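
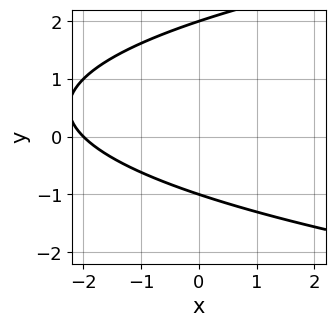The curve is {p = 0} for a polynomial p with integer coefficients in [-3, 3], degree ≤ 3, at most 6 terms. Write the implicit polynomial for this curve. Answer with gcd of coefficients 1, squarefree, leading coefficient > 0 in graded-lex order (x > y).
y^2 - x - y - 2

First, degree: a generic line meets the curve in up to 2 points, so deg p = 2.
Next, from the visible intercepts: among the integer gridlines, it crosses the y-axis at y ∈ {-1, 2}; it crosses the x-axis at the gridline x = -2.
Finally, matching integer coefficients to the picture gives p.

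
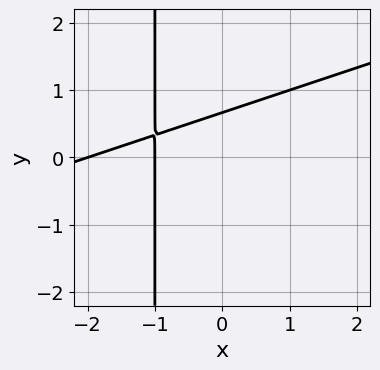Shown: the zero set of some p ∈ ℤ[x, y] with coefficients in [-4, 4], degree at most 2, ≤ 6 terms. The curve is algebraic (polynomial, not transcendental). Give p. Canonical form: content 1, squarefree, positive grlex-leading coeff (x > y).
1. deg p = 2. The shape is more complex than any degree-1 curve.
2. Against the integer gridlines: among the integer gridlines, it crosses the x-axis at x ∈ {-2, -1}.
3. The integer polynomial consistent with all of this is the stated p.

x^2 - 3*x*y + 3*x - 3*y + 2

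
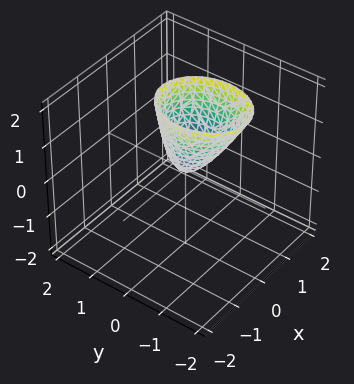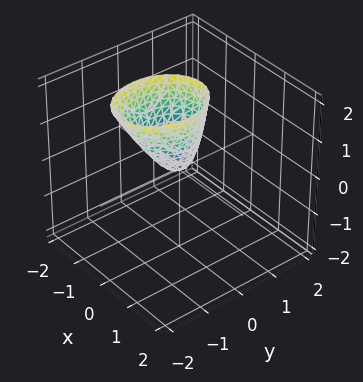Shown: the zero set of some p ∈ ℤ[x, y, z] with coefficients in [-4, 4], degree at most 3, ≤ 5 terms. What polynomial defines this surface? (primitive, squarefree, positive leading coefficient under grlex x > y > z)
(a) Degree: the shape is more complex than any degree-1 surface, so deg p = 2.
(b) Observable constraints: it meets the x-axis at x = 0 (among the integer gridlines); it meets the z-axis at z = 0 (among the integer gridlines); one y-axis crossing is at y = 0.
(c) Assembling these constraints gives the stated polynomial.

3*x^2 + 2*y^2 + y*z - z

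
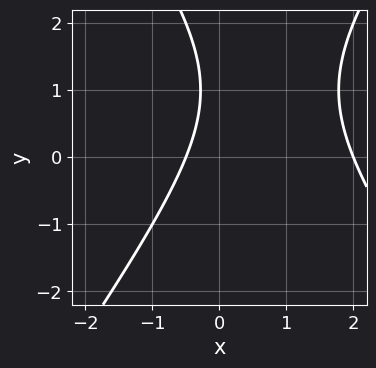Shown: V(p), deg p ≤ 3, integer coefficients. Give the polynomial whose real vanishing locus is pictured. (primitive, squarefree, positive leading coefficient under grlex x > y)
2*x^2 - y^2 - 3*x + 2*y - 2

1. Degree: a generic line meets the curve in up to 2 points, so deg p = 2.
2. Against the integer gridlines: it misses every integer gridline on the y-axis; it meets the x-axis at x = 2 (among the integer gridlines).
3. Matching integer coefficients to the picture gives p.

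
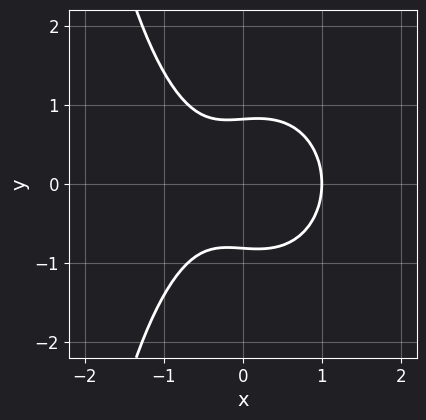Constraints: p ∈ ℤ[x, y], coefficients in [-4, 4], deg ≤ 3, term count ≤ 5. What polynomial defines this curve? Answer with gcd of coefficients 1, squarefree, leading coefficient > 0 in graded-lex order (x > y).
1. The degree is 3 — the shape is more complex than any degree-2 curve.
2. Symmetries: mirror symmetry y ↦ −y ⇒ only even powers of y.
3. From the visible intercepts: it crosses the x-axis at the gridline x = 1.
4. Assembling these constraints gives the stated polynomial.

3*x^3 + x*y^2 + 3*y^2 - x - 2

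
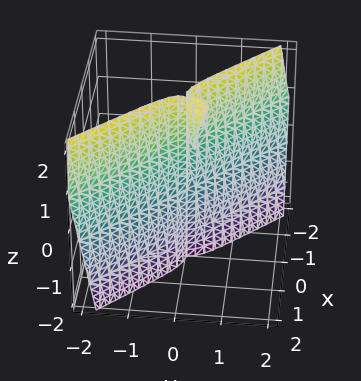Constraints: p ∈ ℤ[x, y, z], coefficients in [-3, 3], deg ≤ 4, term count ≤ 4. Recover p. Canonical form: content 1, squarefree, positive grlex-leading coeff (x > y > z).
1. The picture has 2 separate pieces.
2. Degree: no degree-2 surface has this shape, so deg p = 3.
3. Against the integer gridlines: every point of the z-axis in the box is on the surface; one x-axis crossing is at x = 0; one y-axis crossing is at y = 0.
4. Matching integer coefficients to the picture gives p.

2*x^3 - x*y*z + 2*y^3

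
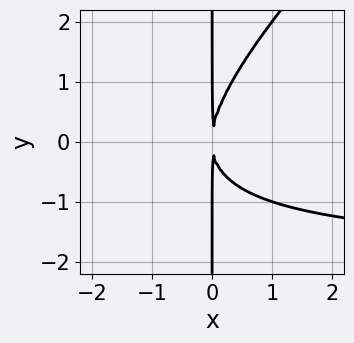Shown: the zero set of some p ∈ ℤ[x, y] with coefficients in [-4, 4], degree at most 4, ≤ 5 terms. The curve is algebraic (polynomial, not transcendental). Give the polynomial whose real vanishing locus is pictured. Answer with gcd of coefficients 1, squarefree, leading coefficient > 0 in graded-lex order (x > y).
x^2*y - x*y^2 + 2*x^2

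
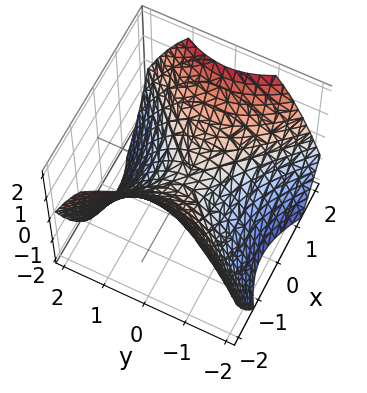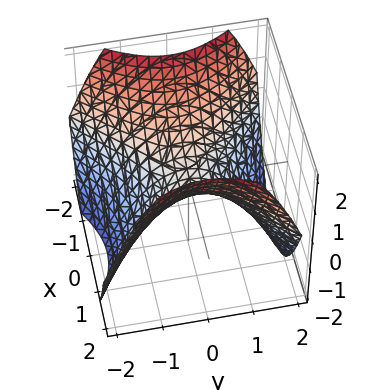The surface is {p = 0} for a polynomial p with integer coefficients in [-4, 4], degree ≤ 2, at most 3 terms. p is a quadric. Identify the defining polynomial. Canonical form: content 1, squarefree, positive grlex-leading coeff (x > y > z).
2*x^2 - 2*y^2 - 3*z

Degree: a hyperbolic paraboloid; a quadric, so deg p = 2.
Symmetries: it's symmetric under x → −x, forcing even powers of x; it's symmetric under y → −y, forcing even powers of y.
Against the integer gridlines: it crosses the x-axis at the gridline x = 0; one y-axis crossing is at y = 0; it meets the z-axis at z = 0 (among the integer gridlines).
Solving for integer coefficients yields p as stated.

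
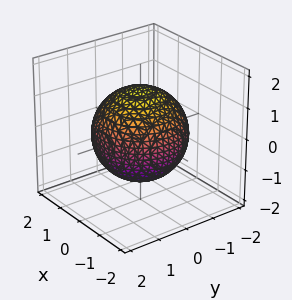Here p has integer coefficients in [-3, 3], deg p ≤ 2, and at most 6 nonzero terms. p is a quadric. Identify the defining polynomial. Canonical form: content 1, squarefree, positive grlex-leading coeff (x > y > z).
First, the degree is 2 — bounded and convex; a quadric.
Next, symmetry: the surface is invariant under rotation about z: p = q(x² + y², z); it's symmetric under z → −z, forcing even powers of z.
Next, from the visible intercepts: a circular section at z = 1 has radius exactly 1.
Finally, putting this together gives p.

x^2 + y^2 + z^2 - 2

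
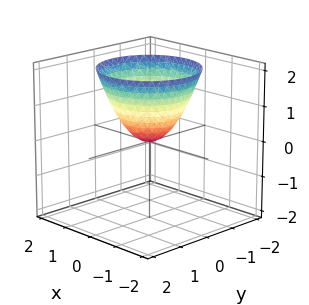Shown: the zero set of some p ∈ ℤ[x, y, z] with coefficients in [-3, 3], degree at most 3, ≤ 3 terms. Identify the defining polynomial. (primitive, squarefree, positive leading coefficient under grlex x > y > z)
(a) deg p = 2. A paraboloid; a quadric.
(b) By symmetry, the z-axis is an axis of rotation, so x and y enter only as x² + y².
(c) From the axis intercepts and sections: a circular section at z = 1 has radius exactly 1; one x-axis crossing is at x = 0; it meets the y-axis at y = 0 (among the integer gridlines); it crosses the z-axis at the gridline z = 0.
(d) Assembling these constraints gives the stated polynomial.

x^2 + y^2 - z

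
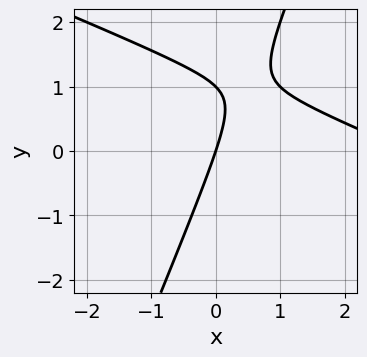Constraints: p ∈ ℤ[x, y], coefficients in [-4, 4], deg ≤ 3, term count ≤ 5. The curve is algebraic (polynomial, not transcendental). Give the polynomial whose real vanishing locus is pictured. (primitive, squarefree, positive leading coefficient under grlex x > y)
deg p = 2. A generic line meets the curve in up to 2 points.
Against the integer gridlines: the y-axis gridline crossings are at y ∈ {0, 1}; it crosses the x-axis at the gridline x = 0.
Solving for integer coefficients yields p as stated.

x^2 + 2*x*y - y^2 - 3*x + y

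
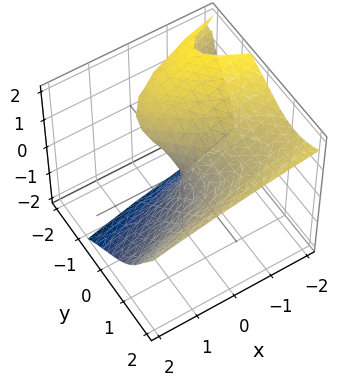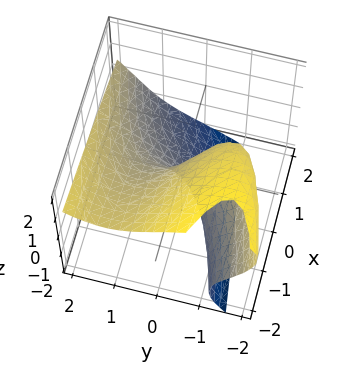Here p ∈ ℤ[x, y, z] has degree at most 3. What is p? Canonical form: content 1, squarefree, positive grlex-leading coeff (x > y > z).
y^3 - z^3 - 3*y*z - 2*x

The degree is 3 — no degree-2 surface has this shape.
Reading off the gridlines: it meets the x-axis at x = 0 (among the integer gridlines); it crosses the z-axis at the gridline z = 0.
Assembling these constraints gives the stated polynomial.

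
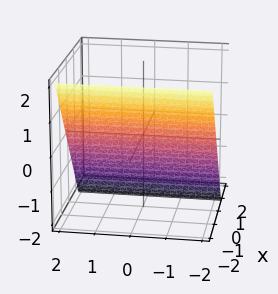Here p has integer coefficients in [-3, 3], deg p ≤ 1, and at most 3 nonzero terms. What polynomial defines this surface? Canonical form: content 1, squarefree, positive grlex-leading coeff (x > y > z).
3*x + 2*z + 2

First, degree: every cross-section is a straight line — this is a plane, so deg p = 1.
Then, reading off the gridlines: one z-axis crossing is at z = -1; no y-intercept at any integer in the box.
Finally, putting this together gives p.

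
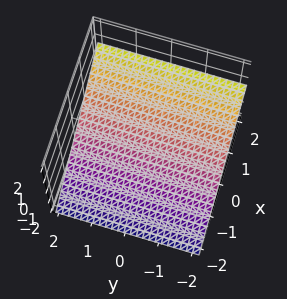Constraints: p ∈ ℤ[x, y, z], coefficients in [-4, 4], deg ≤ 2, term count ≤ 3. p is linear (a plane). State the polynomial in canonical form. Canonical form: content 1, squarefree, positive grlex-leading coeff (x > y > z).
2*x - 3*z - 2

deg p = 1.
Against the integer gridlines: one x-axis crossing is at x = 1; it misses every integer gridline on the y-axis.
Putting this together gives p.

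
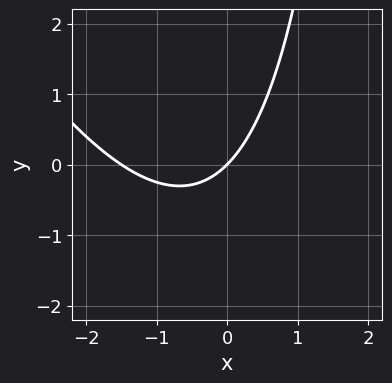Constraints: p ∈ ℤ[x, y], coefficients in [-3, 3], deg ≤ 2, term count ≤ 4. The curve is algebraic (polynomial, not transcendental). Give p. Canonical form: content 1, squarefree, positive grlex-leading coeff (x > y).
(a) Degree: no degree-1 curve has this shape, so deg p = 2.
(b) Observable constraints: it crosses the x-axis at the gridline x = 0; it meets the y-axis at y = 0 (among the integer gridlines).
(c) Matching integer coefficients to the picture gives p.

2*x^2 + x*y + 3*x - 3*y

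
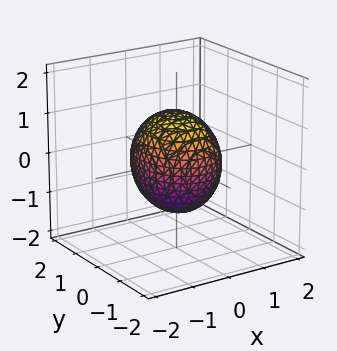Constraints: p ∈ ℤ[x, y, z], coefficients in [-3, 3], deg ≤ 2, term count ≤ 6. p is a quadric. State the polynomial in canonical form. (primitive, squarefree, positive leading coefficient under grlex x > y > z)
First, deg p = 2.
Then, symmetries: the x ↦ −x reflection is a symmetry, so x appears only in even powers; the y ↦ −y reflection is a symmetry, so y appears only in even powers; it's symmetric under z → −z, forcing even powers of z.
Next, reading off the gridlines: among the integer gridlines, it crosses the x-axis at x ∈ {-1, 1}.
Finally, putting this together gives p.

3*x^2 + 2*y^2 + 2*z^2 - 3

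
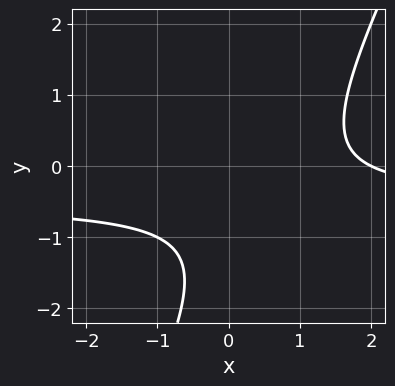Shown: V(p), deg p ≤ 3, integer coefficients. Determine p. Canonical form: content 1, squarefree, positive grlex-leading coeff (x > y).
(a) deg p = 2. The shape is more complex than any degree-1 curve.
(b) From the visible intercepts: it misses every integer gridline on the y-axis; one x-axis crossing is at x = 2.
(c) These observations pin down the coefficients.

2*x*y - y^2 + x - 2*y - 2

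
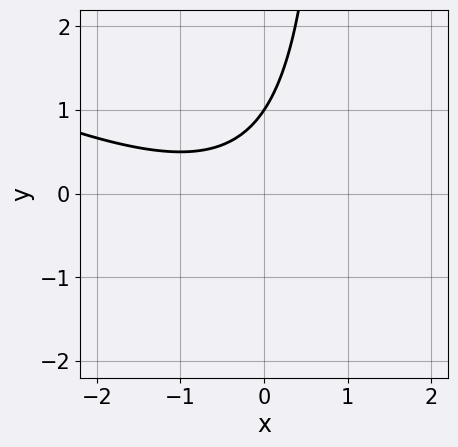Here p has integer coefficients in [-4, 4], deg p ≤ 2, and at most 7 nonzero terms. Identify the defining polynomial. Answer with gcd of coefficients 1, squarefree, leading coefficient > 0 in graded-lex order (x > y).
x^2 + 2*x*y + x - 2*y + 2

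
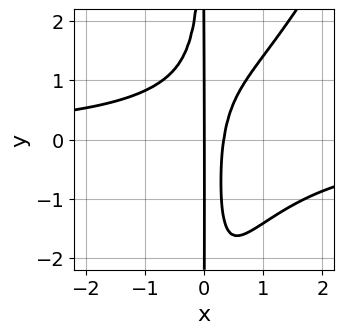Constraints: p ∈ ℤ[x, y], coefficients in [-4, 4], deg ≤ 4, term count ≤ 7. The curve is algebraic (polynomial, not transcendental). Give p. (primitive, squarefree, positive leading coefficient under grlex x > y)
2*x^3*y - x^2*y^2 - 2*x^2*y + 3*x^2 - x

First, degree: the shape is more complex than any degree-3 curve, so deg p = 4.
Then, against the integer gridlines: the visible y-axis segment lies entirely on the curve; it crosses the x-axis at the gridline x = 0.
Finally, solving for integer coefficients yields p as stated.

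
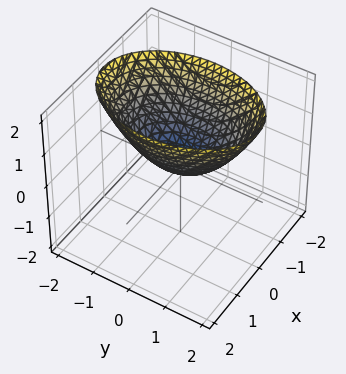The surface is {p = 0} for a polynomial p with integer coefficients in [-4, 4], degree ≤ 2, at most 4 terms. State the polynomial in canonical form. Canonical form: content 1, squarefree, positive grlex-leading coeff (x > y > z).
deg p = 2. A paraboloid; a quadric.
Symmetries: the x ↦ −x reflection is a symmetry, so x appears only in even powers; mirror symmetry y ↦ −y ⇒ only even powers of y.
Observable constraints: one x-axis crossing is at x = 0; it crosses the y-axis at the gridline y = 0; one z-axis crossing is at z = 0.
These observations pin down the coefficients.

2*x^2 + y^2 - 2*z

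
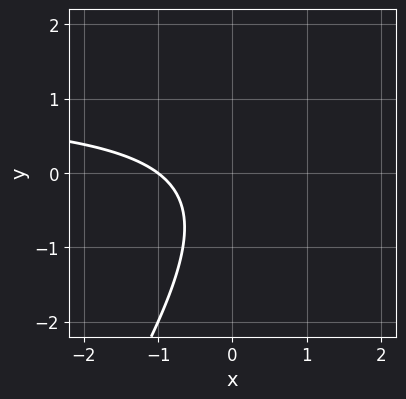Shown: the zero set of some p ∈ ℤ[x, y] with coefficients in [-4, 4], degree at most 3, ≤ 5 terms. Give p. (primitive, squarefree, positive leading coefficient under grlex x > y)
3*x*y - 2*y^2 - 3*x - y - 3

(a) Degree: no degree-1 curve has this shape, so deg p = 2.
(b) Against the integer gridlines: it crosses the x-axis at the gridline x = -1; it misses every integer gridline on the y-axis.
(c) Matching integer coefficients to the picture gives p.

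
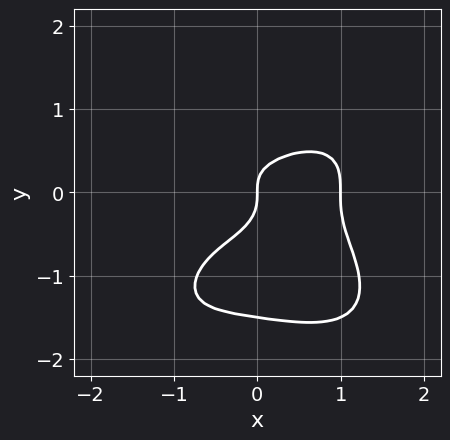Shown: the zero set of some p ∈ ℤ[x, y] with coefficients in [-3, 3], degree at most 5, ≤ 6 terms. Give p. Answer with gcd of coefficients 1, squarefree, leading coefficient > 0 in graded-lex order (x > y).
(a) The degree is 4 — no degree-3 curve has this shape.
(b) Checking where it meets the axes: among the integer gridlines, it crosses the x-axis at x ∈ {0, 1}; it meets the y-axis at y = 0 (among the integer gridlines).
(c) Solving for integer coefficients yields p as stated.

x^4 + 2*y^4 + 3*y^3 - x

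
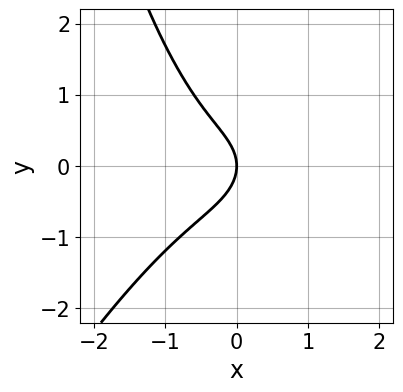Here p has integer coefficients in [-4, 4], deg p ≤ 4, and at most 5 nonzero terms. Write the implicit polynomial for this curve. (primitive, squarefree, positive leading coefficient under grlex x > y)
2*x^3 - x^2*y + 2*y^2 + 2*x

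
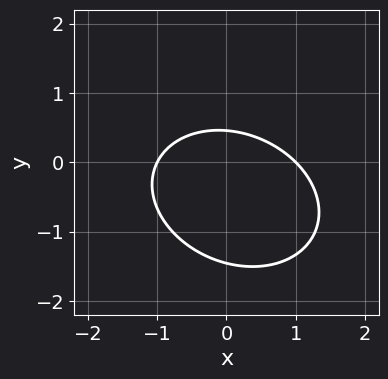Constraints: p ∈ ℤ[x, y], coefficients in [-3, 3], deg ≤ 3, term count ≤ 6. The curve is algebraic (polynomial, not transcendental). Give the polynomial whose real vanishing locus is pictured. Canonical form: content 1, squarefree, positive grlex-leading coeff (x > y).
2*x^2 + x*y + 3*y^2 + 3*y - 2

1. The degree is 2 — a generic line meets the curve in up to 2 points.
2. Observable constraints: among the integer gridlines, it crosses the x-axis at x ∈ {-1, 1}.
3. The integer polynomial consistent with all of this is the stated p.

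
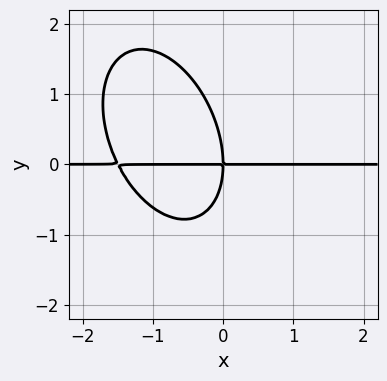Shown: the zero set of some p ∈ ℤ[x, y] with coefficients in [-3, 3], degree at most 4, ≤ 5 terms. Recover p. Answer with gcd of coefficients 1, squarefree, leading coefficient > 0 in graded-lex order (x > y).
2*x^2*y + x*y^2 + y^3 + 3*x*y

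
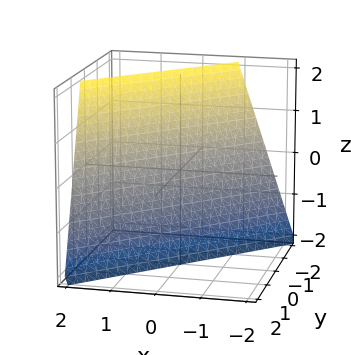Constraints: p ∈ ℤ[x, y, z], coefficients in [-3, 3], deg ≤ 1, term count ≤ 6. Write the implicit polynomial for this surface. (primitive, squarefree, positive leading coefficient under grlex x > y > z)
3*x - 3*y - z - 2

1. The degree is 1 — every cross-section is a straight line — this is a plane.
2. From the axis intercepts and sections: it meets the z-axis at z = -2 (among the integer gridlines).
3. The integer polynomial consistent with all of this is the stated p.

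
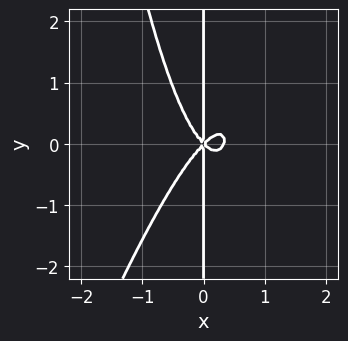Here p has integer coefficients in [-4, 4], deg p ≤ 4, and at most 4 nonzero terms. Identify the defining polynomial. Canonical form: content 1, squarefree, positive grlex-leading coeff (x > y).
3*x^4 - x^3*y - x^3 + x*y^2

(a) Degree: no degree-3 curve has this shape, so deg p = 4.
(b) Checking where it meets the axes: the visible y-axis segment lies entirely on the curve; it crosses the x-axis at the gridline x = 0.
(c) The integer polynomial consistent with all of this is the stated p.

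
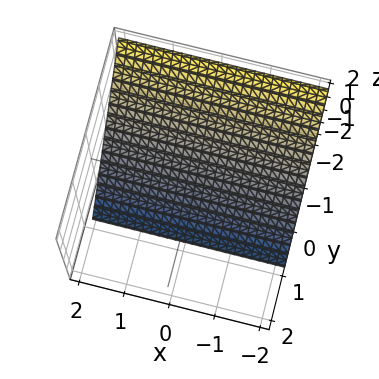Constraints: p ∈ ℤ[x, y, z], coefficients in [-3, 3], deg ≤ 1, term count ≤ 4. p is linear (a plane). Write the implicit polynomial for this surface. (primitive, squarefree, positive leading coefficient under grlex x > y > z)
1. deg p = 1. Every cross-section is a straight line — this is a plane.
2. From the visible intercepts: one z-axis crossing is at z = -1; it misses every integer gridline on the x-axis.
3. Assembling these constraints gives the stated polynomial.

3*y + 2*z + 2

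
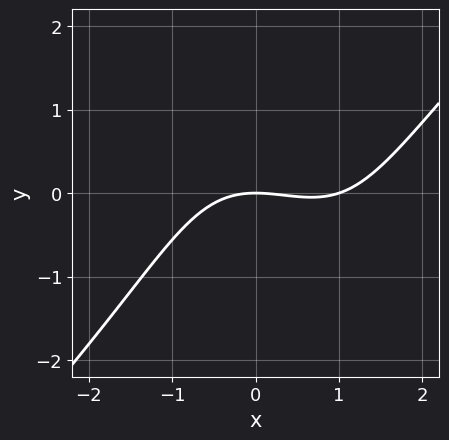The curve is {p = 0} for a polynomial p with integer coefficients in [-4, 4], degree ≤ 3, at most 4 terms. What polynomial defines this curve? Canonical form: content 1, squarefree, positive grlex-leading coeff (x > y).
First, degree: no degree-2 curve has this shape, so deg p = 3.
Next, checking where it meets the axes: the x-axis gridline crossings are at x ∈ {0, 1}; one y-axis crossing is at y = 0.
Finally, the integer polynomial consistent with all of this is the stated p.

x^3 - x*y^2 - x^2 - 3*y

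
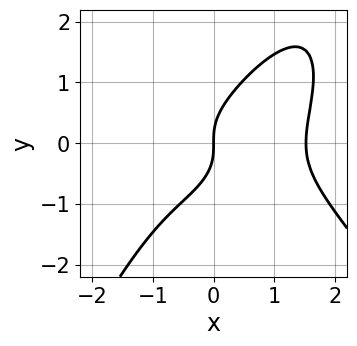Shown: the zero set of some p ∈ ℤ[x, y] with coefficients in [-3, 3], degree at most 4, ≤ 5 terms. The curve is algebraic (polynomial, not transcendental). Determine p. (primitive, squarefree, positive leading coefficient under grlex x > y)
x^4 - 2*x*y^2 + 2*y^3 - x^2 - 2*x

1. deg p = 4. A generic line meets the curve in up to 4 points.
2. From the axis intercepts and sections: one x-axis crossing is at x = 0; one y-axis crossing is at y = 0.
3. The integer polynomial consistent with all of this is the stated p.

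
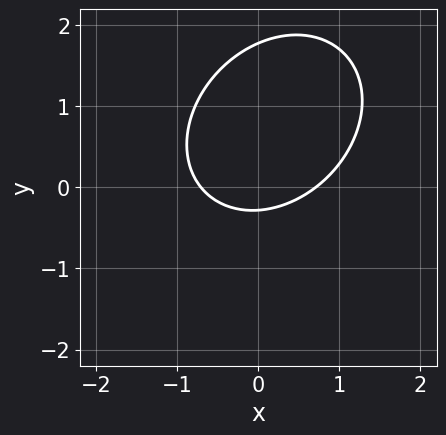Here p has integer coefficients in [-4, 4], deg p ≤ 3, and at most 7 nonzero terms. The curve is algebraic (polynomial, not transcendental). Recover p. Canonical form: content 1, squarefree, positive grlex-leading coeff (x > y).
2*x^2 - x*y + 2*y^2 - 3*y - 1

Degree: a generic line meets the curve in up to 2 points, so deg p = 2.
Putting this together gives p.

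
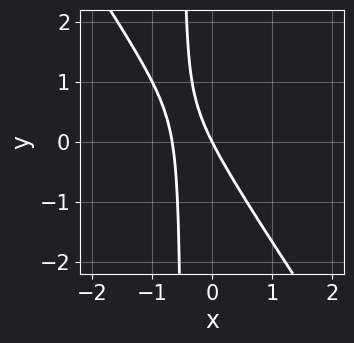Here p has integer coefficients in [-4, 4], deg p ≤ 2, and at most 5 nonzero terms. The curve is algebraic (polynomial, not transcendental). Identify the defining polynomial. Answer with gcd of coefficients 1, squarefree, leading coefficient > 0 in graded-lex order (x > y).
3*x^2 + 2*x*y + 2*x + y

(a) The degree is 2 — no degree-1 curve has this shape.
(b) From the visible intercepts: it meets the x-axis at x = 0 (among the integer gridlines); it meets the y-axis at y = 0 (among the integer gridlines).
(c) Putting this together gives p.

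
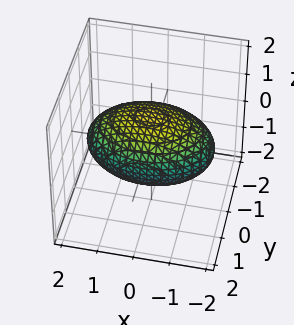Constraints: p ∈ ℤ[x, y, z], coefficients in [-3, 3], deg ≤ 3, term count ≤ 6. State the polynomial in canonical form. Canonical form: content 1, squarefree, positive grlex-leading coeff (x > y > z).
Degree: a closed, bounded, convex surface; a quadric, so deg p = 2.
Symmetries: mirror symmetry y ↦ −y ⇒ only even powers of y; mirror symmetry z ↦ −z ⇒ only even powers of z; mirror symmetry x ↦ −x ⇒ only even powers of x.
Observable constraints: among the integer gridlines, it crosses the z-axis at z ∈ {-1, 1}.
Fitting integer coefficients to these (and the overall shape) gives p.

x^2 + 2*y^2 + 3*z^2 - 3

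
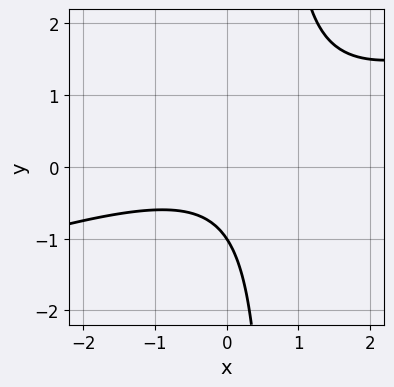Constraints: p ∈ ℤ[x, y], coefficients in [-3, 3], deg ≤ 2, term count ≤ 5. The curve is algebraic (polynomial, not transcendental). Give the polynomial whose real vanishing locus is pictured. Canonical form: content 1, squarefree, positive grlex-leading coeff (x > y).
x^2 - 3*x*y + 2*y + 2

(a) The degree is 2 — a generic line meets the curve in up to 2 points.
(b) Reading off the gridlines: the curve avoids every integer x-axis point in the box; one y-axis crossing is at y = -1.
(c) Fitting integer coefficients to these (and the overall shape) gives p.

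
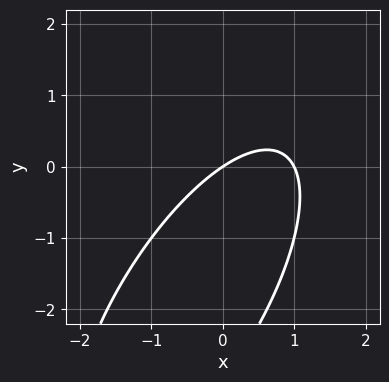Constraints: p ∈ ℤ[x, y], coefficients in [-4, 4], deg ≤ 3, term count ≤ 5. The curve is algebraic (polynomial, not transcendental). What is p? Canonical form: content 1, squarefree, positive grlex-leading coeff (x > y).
2*x^2 - 2*x*y + y^2 - 2*x + 3*y

First, degree: a generic line meets the curve in up to 2 points, so deg p = 2.
Next, against the integer gridlines: among the integer gridlines, it crosses the x-axis at x ∈ {0, 1}; it meets the y-axis at y = 0 (among the integer gridlines).
Finally, matching integer coefficients to the picture gives p.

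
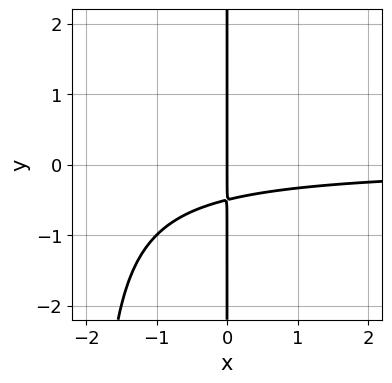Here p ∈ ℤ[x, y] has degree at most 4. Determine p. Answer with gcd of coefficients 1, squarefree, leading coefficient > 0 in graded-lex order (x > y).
x^2*y + 2*x*y + x

(a) deg p = 3. No degree-2 curve has this shape.
(b) Reading off the gridlines: the visible y-axis segment lies entirely on the curve; it meets the x-axis at x = 0 (among the integer gridlines).
(c) Together with the visible shape, these determine p as stated.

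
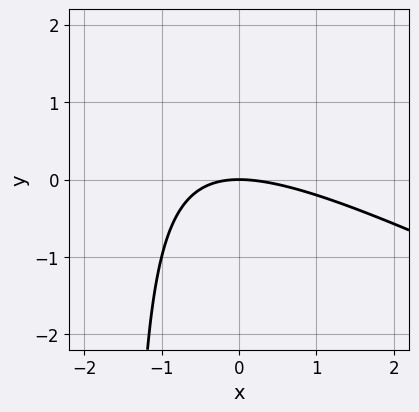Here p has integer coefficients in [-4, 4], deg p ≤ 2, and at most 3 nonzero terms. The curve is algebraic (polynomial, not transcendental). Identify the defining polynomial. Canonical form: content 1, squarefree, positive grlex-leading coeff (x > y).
x^2 + 2*x*y + 3*y

First, the degree is 2 — a generic line meets the curve in up to 2 points.
Next, from the visible intercepts: it meets the y-axis at y = 0 (among the integer gridlines); it crosses the x-axis at the gridline x = 0.
Finally, putting this together gives p.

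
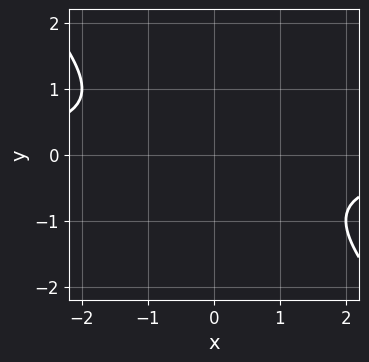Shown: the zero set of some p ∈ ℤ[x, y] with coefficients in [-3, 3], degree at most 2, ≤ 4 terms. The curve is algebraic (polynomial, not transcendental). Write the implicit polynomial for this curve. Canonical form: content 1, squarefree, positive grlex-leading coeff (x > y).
x*y + y^2 + 1

The degree is 2 — no degree-1 curve has this shape.
Reading off the gridlines: the curve avoids every integer y-axis point in the box; the curve avoids every integer x-axis point in the box.
Solving for integer coefficients yields p as stated.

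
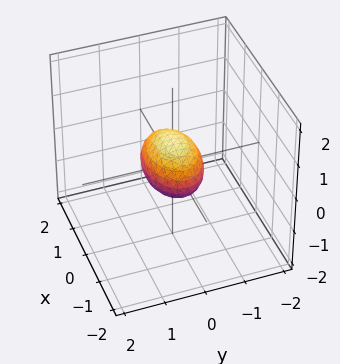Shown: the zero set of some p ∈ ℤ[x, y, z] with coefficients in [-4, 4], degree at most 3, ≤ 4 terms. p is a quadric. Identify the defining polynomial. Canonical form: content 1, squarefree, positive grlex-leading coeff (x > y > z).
x^2 + 2*y^2 + 2*z^2 - 1

1. deg p = 2.
2. Symmetries: mirror symmetry x ↦ −x ⇒ only even powers of x; it's symmetric under z → −z, forcing even powers of z; the y ↦ −y reflection is a symmetry, so y appears only in even powers.
3. Observable constraints: the x-axis gridline crossings are at x ∈ {-1, 1}.
4. Putting this together gives p.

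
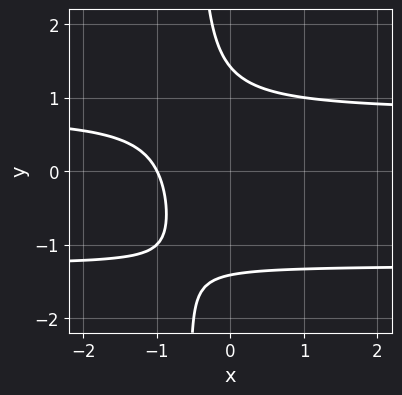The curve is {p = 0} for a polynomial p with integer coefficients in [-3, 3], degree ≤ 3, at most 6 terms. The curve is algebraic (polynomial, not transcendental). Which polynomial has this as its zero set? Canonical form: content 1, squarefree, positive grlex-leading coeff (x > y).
2*x*y^2 + x*y + y^2 - 2*x - 2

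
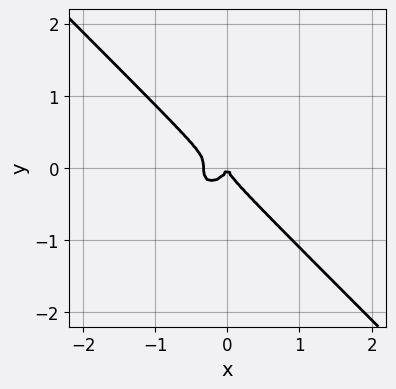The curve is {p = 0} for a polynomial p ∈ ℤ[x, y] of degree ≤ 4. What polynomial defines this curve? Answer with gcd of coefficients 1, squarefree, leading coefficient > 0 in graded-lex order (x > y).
(a) The degree is 3 — a generic line meets the curve in up to 3 points.
(b) From the visible intercepts: it crosses the x-axis at the gridline x = 0; it crosses the y-axis at the gridline y = 0.
(c) Matching integer coefficients to the picture gives p.

3*x^3 + 3*y^3 + x^2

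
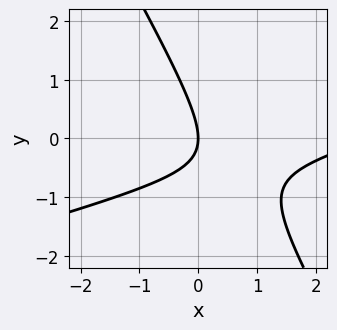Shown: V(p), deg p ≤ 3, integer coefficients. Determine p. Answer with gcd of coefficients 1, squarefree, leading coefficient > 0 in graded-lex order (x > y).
x^2 - 3*x*y - 2*y^2 - 3*x

First, deg p = 2. No degree-1 curve has this shape.
Next, reading off the gridlines: it crosses the x-axis at the gridline x = 0; one y-axis crossing is at y = 0.
Finally, fitting integer coefficients to these (and the overall shape) gives p.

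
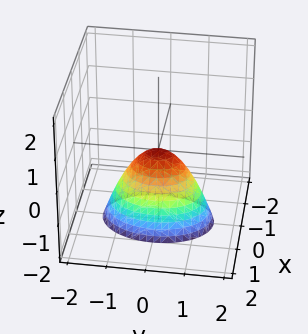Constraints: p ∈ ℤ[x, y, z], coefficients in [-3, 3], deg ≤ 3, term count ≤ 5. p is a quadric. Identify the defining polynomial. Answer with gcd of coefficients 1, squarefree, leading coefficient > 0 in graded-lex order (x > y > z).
2*x^2 + y^2 + z

First, deg p = 2. A paraboloid; a quadric.
Next, symmetries: the y ↦ −y reflection is a symmetry, so y appears only in even powers; mirror symmetry x ↦ −x ⇒ only even powers of x.
Then, checking where it meets the axes: it crosses the x-axis at the gridline x = 0; one z-axis crossing is at z = 0; it meets the y-axis at y = 0 (among the integer gridlines).
Finally, solving for integer coefficients yields p as stated.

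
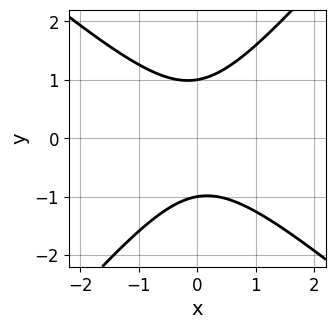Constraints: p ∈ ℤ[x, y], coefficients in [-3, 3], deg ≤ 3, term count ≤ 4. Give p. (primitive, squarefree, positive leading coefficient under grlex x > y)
3*x^2 + x*y - 3*y^2 + 3

First, deg p = 2. A generic line meets the curve in up to 2 points.
Then, against the integer gridlines: the y-axis gridline crossings are at y ∈ {-1, 1}; no x-intercept at any integer in the box.
Finally, together with the visible shape, these determine p as stated.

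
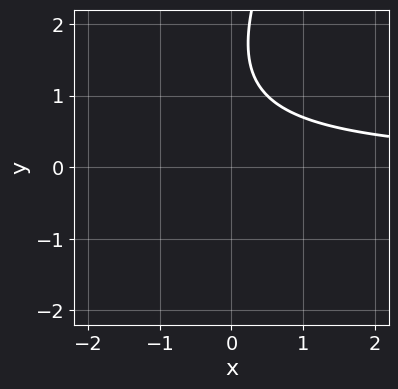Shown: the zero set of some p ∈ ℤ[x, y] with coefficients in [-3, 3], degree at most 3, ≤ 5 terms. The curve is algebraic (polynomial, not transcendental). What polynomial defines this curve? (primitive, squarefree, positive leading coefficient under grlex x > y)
2*x*y - y^2 + 3*y - 3

The degree is 2 — the shape is more complex than any degree-1 curve.
Checking where it meets the axes: it misses every integer gridline on the x-axis; the curve avoids every integer y-axis point in the box.
Fitting integer coefficients to these (and the overall shape) gives p.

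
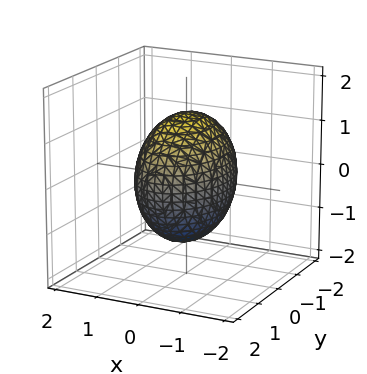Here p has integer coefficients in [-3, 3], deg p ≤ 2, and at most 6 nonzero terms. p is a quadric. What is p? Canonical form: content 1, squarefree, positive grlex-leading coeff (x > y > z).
2*x^2 + y^2 + z^2 - 2

Degree: a closed, bounded, convex surface; a quadric, so deg p = 2.
Symmetries: it's symmetric under y → −y, forcing even powers of y; mirror symmetry z ↦ −z ⇒ only even powers of z; mirror symmetry x ↦ −x ⇒ only even powers of x.
Against the integer gridlines: the x-axis gridline crossings are at x ∈ {-1, 1}.
These observations pin down the coefficients.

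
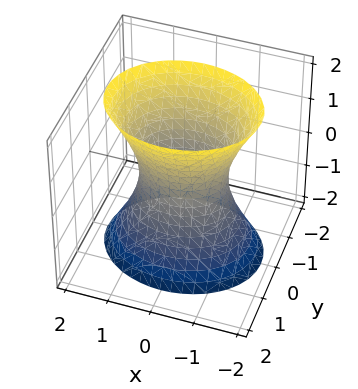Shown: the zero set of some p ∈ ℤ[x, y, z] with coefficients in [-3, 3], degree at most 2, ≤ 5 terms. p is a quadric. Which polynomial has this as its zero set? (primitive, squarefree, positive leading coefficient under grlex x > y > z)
2*x^2 + 3*y^2 - z^2 - 2

The degree is 2 — one connected sheet with a waist; a quadric.
Symmetries: the z ↦ −z reflection is a symmetry, so z appears only in even powers; the y ↦ −y reflection is a symmetry, so y appears only in even powers; the x ↦ −x reflection is a symmetry, so x appears only in even powers.
From the axis intercepts and sections: among the integer gridlines, it crosses the x-axis at x ∈ {-1, 1}; the surface avoids every integer z-axis point in the box.
Assembling these constraints gives the stated polynomial.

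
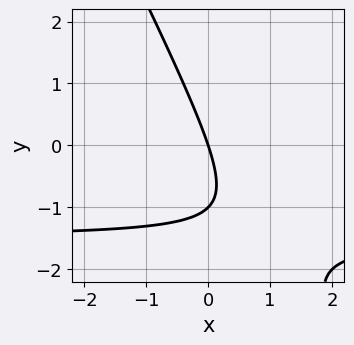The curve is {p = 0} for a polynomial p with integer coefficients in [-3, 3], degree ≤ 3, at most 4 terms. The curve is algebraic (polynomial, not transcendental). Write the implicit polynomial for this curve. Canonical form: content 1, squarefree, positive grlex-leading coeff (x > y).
The degree is 2 — no degree-1 curve has this shape.
Against the integer gridlines: one x-axis crossing is at x = 0; the y-axis gridline crossings are at y ∈ {-1, 0}.
Assembling these constraints gives the stated polynomial.

2*x*y + y^2 + 3*x + y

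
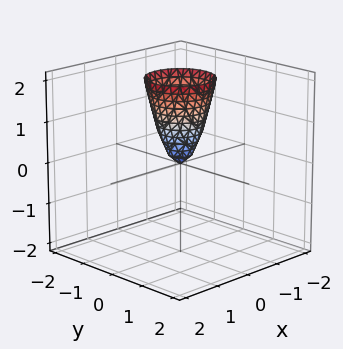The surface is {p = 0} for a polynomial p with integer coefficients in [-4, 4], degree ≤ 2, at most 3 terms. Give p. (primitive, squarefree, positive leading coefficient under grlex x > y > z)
1. Degree: a single bowl opening along one axis; a quadric, so deg p = 2.
2. Symmetry: every cross-section ⟂ z is a circle, so x, y appear only via x² + y².
3. Observable constraints: a circular section at z = 1 has radius between 0 and 1; it meets the x-axis at x = 0 (among the integer gridlines).
4. Matching integer coefficients to the picture gives p.

3*x^2 + 3*y^2 - z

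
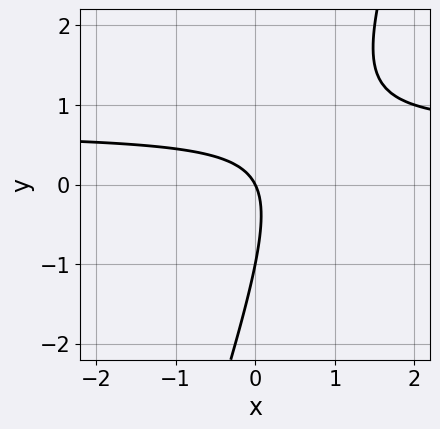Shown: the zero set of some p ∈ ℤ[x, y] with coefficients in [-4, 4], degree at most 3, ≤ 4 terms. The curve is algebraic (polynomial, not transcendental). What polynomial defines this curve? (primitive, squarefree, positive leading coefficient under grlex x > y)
First, the degree is 2 — no degree-1 curve has this shape.
Next, from the visible intercepts: it crosses the x-axis at the gridline x = 0; among the integer gridlines, it crosses the y-axis at y ∈ {-1, 0}.
Finally, solving for integer coefficients yields p as stated.

3*x*y - y^2 - 2*x - y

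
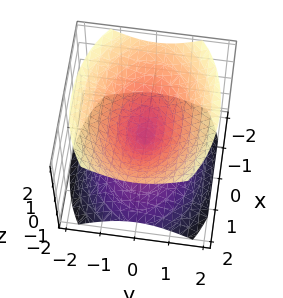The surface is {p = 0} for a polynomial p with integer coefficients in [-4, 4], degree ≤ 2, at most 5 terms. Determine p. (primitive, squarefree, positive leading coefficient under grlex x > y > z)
(a) The picture has 2 separate pieces.
(b) deg p = 2.
(c) Symmetries: the y ↦ −y reflection is a symmetry, so y appears only in even powers; it's symmetric under x → −x, forcing even powers of x; mirror symmetry z ↦ −z ⇒ only even powers of z.
(d) Reading off the gridlines: one x-axis crossing is at x = 0; one y-axis crossing is at y = 0; it crosses the z-axis at the gridline z = 0.
(e) Putting this together gives p.

x^2 + 2*y^2 - 2*z^2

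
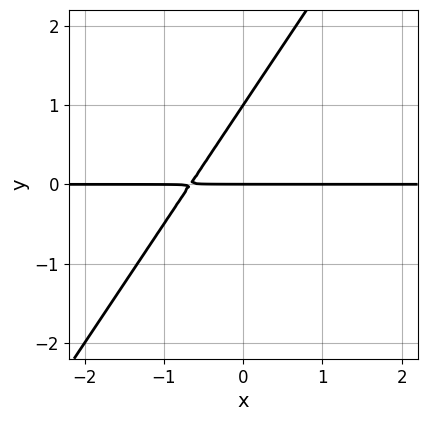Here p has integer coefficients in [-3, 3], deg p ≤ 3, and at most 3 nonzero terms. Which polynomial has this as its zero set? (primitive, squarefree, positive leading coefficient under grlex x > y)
3*x*y - 2*y^2 + 2*y

1. deg p = 2. No degree-1 curve has this shape.
2. Checking where it meets the axes: the visible x-axis segment lies entirely on the curve; among the integer gridlines, it crosses the y-axis at y ∈ {0, 1}.
3. Assembling these constraints gives the stated polynomial.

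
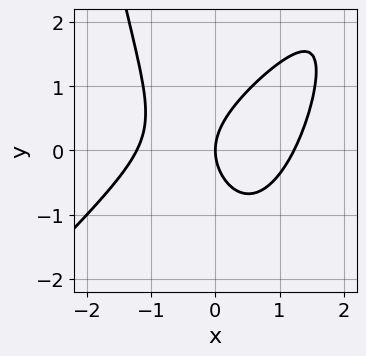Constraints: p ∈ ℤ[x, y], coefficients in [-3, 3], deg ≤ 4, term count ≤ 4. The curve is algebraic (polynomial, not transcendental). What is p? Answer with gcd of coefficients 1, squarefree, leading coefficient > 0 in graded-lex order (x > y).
2*x^3 - 2*x^2*y + 2*y^2 - 3*x

Degree: no degree-2 curve has this shape, so deg p = 3.
Observable constraints: it crosses the y-axis at the gridline y = 0; it crosses the x-axis at the gridline x = 0.
Together with the visible shape, these determine p as stated.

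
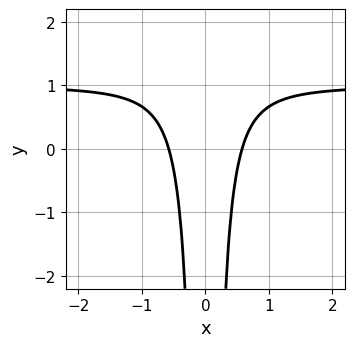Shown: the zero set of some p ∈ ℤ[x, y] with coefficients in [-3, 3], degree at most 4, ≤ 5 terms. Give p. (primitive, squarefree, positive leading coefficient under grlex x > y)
First, deg p = 3.
Then, symmetries: the x ↦ −x reflection is a symmetry, so x appears only in even powers.
Then, from the axis intercepts and sections: no y-intercept at any integer in the box.
Finally, the integer polynomial consistent with all of this is the stated p.

3*x^2*y - 3*x^2 + 1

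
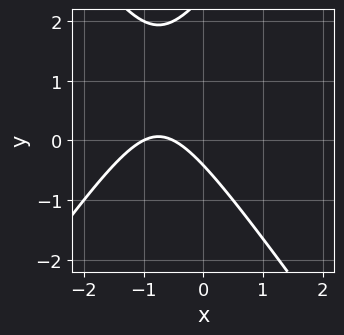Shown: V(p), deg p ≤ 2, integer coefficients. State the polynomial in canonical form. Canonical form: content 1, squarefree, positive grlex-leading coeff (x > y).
(a) Degree: no degree-1 curve has this shape, so deg p = 2.
(b) Observable constraints: it crosses the x-axis at the gridline x = -1.
(c) Assembling these constraints gives the stated polynomial.

2*x^2 - y^2 + 3*x + 2*y + 1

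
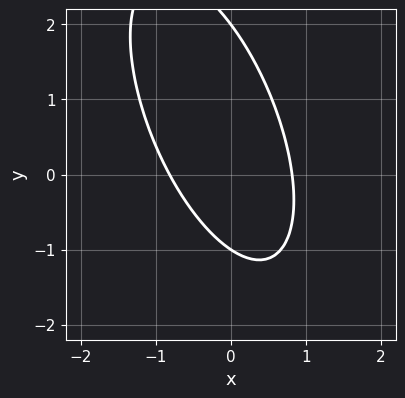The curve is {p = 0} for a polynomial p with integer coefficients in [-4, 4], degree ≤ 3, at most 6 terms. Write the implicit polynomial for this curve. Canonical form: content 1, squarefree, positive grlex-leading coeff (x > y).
(a) Degree: a generic line meets the curve in up to 2 points, so deg p = 2.
(b) From the axis intercepts and sections: the y-axis gridline crossings are at y ∈ {-1, 2}.
(c) Together with the visible shape, these determine p as stated.

3*x^2 + 2*x*y + y^2 - y - 2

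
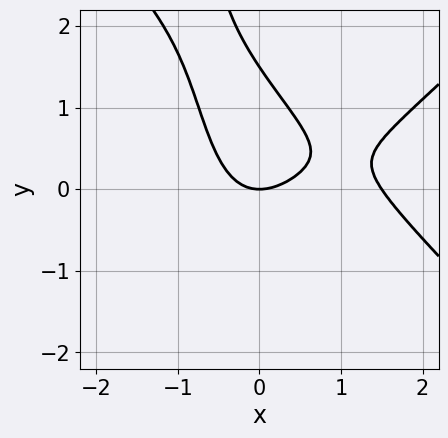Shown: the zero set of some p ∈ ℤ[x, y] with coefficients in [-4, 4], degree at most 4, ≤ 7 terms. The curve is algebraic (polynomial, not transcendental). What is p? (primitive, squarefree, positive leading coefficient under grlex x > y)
The degree is 3 — no degree-2 curve has this shape.
Observable constraints: one y-axis crossing is at y = 0; it meets the x-axis at x = 0 (among the integer gridlines).
Matching integer coefficients to the picture gives p.

2*x^3 - 2*x*y^2 - 3*x^2 - 2*y^2 + 3*y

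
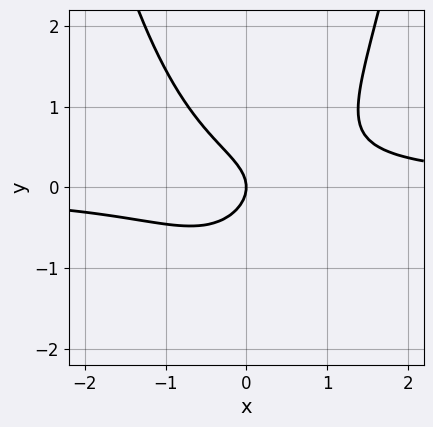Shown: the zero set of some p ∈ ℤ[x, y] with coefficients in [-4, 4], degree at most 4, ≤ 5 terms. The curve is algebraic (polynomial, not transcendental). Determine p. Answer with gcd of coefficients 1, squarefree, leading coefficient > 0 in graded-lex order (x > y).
First, the degree is 3 — a generic line meets the curve in up to 3 points.
Next, checking where it meets the axes: it crosses the x-axis at the gridline x = 0; one y-axis crossing is at y = 0.
Finally, these observations pin down the coefficients.

3*x^2*y - 3*y^2 - 2*x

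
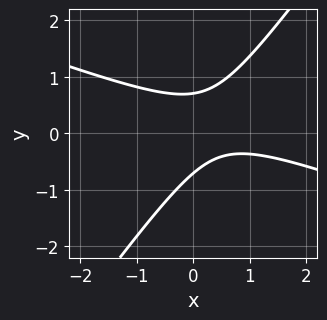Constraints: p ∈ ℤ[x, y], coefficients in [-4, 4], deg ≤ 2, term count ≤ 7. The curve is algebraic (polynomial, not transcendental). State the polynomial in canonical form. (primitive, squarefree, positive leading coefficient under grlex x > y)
x^2 + 2*x*y - 2*y^2 - x + 1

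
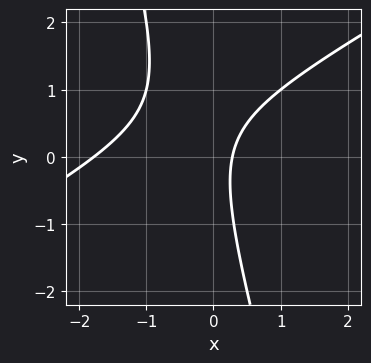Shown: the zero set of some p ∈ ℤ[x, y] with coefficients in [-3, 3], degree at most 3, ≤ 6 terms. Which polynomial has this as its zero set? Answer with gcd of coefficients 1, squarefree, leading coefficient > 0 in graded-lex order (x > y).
2*x^2 - 3*x*y - y^2 + 3*x - 1

First, degree: the shape is more complex than any degree-1 curve, so deg p = 2.
Then, from the axis intercepts and sections: no y-intercept at any integer in the box.
Finally, assembling these constraints gives the stated polynomial.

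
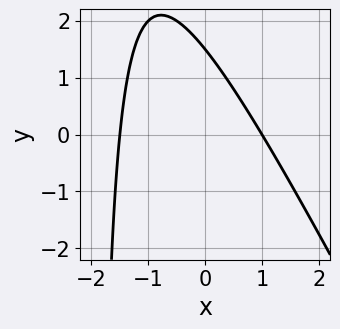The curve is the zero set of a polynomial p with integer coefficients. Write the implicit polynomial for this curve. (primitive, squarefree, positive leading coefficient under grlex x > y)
2*x^2 + x*y + x + 2*y - 3

(a) Degree: the shape is more complex than any degree-1 curve, so deg p = 2.
(b) Reading off the gridlines: it meets the x-axis at x = 1 (among the integer gridlines).
(c) Solving for integer coefficients yields p as stated.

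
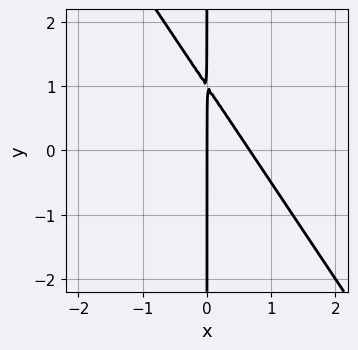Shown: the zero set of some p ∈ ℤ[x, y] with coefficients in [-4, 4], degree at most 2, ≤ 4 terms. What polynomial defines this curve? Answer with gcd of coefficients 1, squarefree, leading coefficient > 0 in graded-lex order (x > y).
3*x^2 + 2*x*y - 2*x

The degree is 2 — the shape is more complex than any degree-1 curve.
Checking where it meets the axes: the visible y-axis segment lies entirely on the curve; one x-axis crossing is at x = 0.
Assembling these constraints gives the stated polynomial.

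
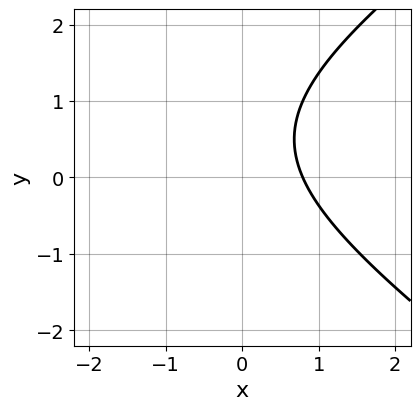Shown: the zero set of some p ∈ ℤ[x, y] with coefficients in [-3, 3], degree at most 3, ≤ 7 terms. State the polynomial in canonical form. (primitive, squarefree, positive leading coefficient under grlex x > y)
x^2 - 2*y^2 + 3*x + 2*y - 3

1. deg p = 2. The shape is more complex than any degree-1 curve.
2. Reading off the gridlines: no y-intercept at any integer in the box.
3. The integer polynomial consistent with all of this is the stated p.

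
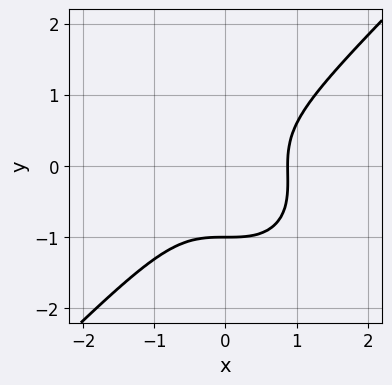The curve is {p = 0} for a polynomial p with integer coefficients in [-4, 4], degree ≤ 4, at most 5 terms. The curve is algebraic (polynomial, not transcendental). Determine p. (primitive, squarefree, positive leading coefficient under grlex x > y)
(a) The degree is 3 — the shape is more complex than any degree-2 curve.
(b) Against the integer gridlines: it meets the y-axis at y = -1 (among the integer gridlines).
(c) Fitting integer coefficients to these (and the overall shape) gives p.

3*x^3 - 3*y^3 - y^2 - 2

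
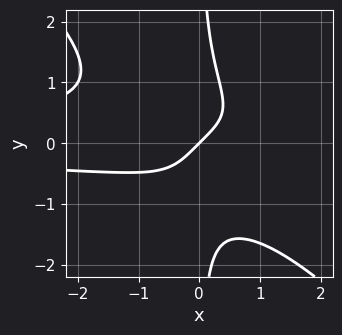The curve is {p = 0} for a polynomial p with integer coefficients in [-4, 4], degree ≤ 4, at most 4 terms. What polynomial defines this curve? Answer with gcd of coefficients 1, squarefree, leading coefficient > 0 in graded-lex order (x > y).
1. Degree: the shape is more complex than any degree-3 curve, so deg p = 4.
2. From the axis intercepts and sections: one x-axis crossing is at x = 0; one y-axis crossing is at y = 0.
3. These observations pin down the coefficients.

3*x^2*y^2 + 3*x*y^3 + 2*x - 2*y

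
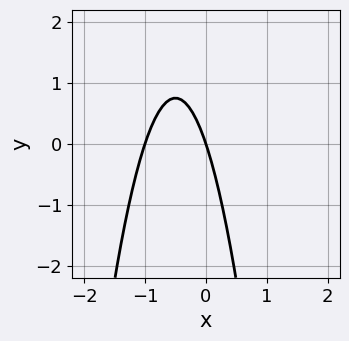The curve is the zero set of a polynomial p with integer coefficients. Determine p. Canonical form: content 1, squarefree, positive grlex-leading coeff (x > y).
3*x^2 + 3*x + y

deg p = 2. The shape is more complex than any degree-1 curve.
Reading off the gridlines: among the integer gridlines, it crosses the x-axis at x ∈ {-1, 0}; one y-axis crossing is at y = 0.
Solving for integer coefficients yields p as stated.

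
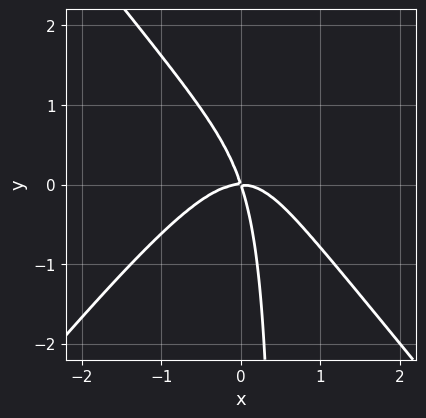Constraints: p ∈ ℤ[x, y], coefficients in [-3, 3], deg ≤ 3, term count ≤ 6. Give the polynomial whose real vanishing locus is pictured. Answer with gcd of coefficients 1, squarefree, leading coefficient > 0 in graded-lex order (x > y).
3*x^3 - 2*x*y^2 + 3*x*y + y^2

First, deg p = 3.
Next, against the integer gridlines: it crosses the x-axis at the gridline x = 0; it crosses the y-axis at the gridline y = 0.
Finally, the integer polynomial consistent with all of this is the stated p.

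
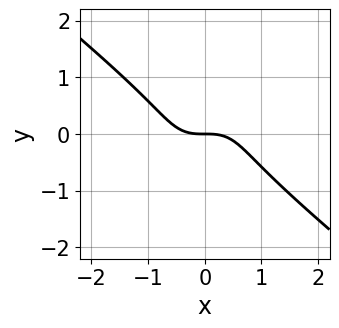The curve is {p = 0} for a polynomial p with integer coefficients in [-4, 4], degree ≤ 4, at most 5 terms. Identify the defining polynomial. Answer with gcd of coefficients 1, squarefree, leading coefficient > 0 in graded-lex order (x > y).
(a) The degree is 3 — the shape is more complex than any degree-2 curve.
(b) Checking where it meets the axes: it crosses the x-axis at the gridline x = 0; one y-axis crossing is at y = 0.
(c) Matching integer coefficients to the picture gives p.

3*x^3 - 2*x*y^2 + 3*y^3 + 3*y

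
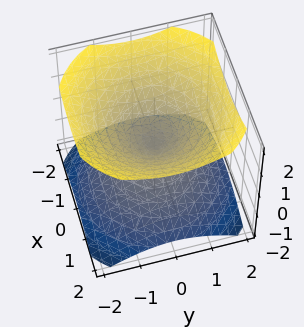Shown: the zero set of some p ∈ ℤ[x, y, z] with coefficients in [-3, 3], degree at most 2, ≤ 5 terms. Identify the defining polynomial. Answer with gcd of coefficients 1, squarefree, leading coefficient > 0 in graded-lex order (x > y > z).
First, I count 2 distinct pieces. Treating them together as one polynomial.
Then, the degree is 2 — two nappes meeting at a single point; a quadric.
Next, symmetries: rotational symmetry about the z-axis ⇒ p depends on x, y only through x² + y²; mirror symmetry z ↦ −z ⇒ only even powers of z.
Then, from the visible intercepts: one x-axis crossing is at x = 0; it crosses the z-axis at the gridline z = 0.
Finally, fitting integer coefficients to these (and the overall shape) gives p.

2*x^2 + 2*y^2 - 3*z^2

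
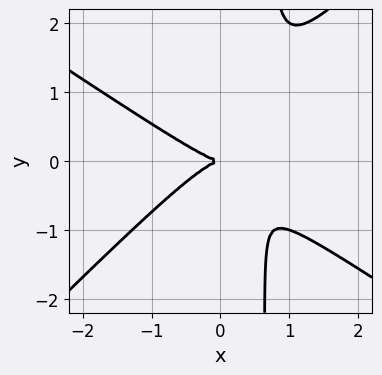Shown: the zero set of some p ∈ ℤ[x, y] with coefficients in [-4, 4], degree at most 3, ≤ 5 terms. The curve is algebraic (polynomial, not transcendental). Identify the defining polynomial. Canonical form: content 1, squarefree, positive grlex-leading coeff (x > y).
(a) The degree is 3 — a generic line meets the curve in up to 3 points.
(b) Checking where it meets the axes: it crosses the y-axis at the gridline y = 0; one x-axis crossing is at x = 0.
(c) These observations pin down the coefficients.

2*x^3 + x^2*y - 3*x*y^2 + 2*y^2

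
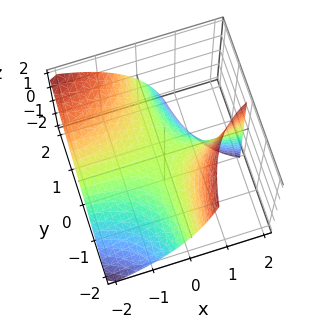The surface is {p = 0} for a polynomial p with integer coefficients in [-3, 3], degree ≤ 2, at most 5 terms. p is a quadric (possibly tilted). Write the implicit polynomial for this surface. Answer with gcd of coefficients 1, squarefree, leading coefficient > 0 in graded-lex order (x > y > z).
2*x*y - x*z + 2*z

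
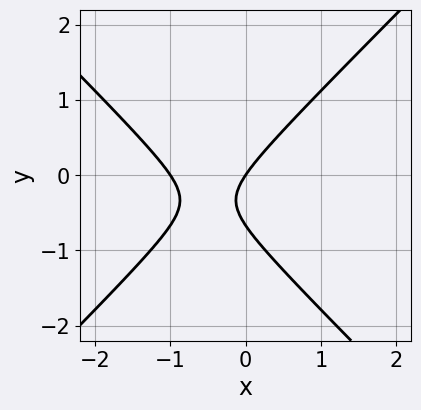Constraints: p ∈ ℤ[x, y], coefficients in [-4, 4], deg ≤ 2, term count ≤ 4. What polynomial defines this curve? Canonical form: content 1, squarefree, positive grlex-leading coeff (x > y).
3*x^2 - 3*y^2 + 3*x - 2*y

Degree: a generic line meets the curve in up to 2 points, so deg p = 2.
Checking where it meets the axes: the x-axis gridline crossings are at x ∈ {-1, 0}; one y-axis crossing is at y = 0.
Fitting integer coefficients to these (and the overall shape) gives p.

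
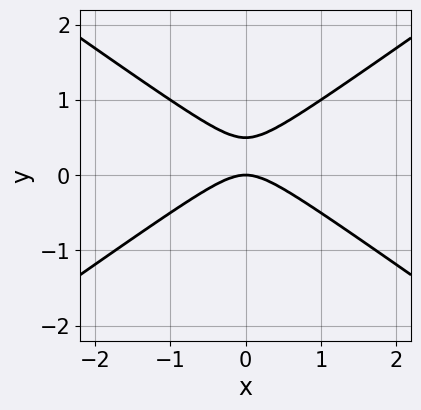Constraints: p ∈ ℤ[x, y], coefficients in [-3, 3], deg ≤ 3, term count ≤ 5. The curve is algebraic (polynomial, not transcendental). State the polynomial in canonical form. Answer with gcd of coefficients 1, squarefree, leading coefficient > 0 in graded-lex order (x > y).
1. Degree: the shape is more complex than any degree-1 curve, so deg p = 2.
2. Symmetries: mirror symmetry x ↦ −x ⇒ only even powers of x.
3. Observable constraints: one y-axis crossing is at y = 0; it crosses the x-axis at the gridline x = 0.
4. Fitting integer coefficients to these (and the overall shape) gives p.

x^2 - 2*y^2 + y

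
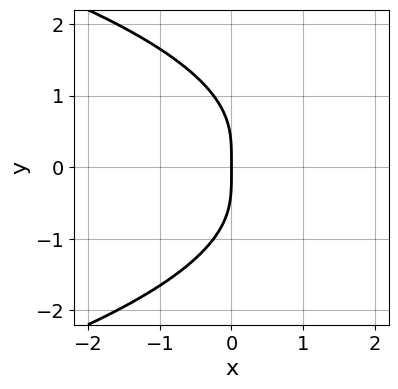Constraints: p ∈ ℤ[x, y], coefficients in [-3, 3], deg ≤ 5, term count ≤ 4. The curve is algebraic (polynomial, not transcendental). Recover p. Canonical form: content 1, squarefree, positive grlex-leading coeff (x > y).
deg p = 4. The shape is more complex than any degree-3 curve.
Symmetries: the y ↦ −y reflection is a symmetry, so y appears only in even powers.
Against the integer gridlines: one y-axis crossing is at y = 0; it meets the x-axis at x = 0 (among the integer gridlines).
Matching integer coefficients to the picture gives p.

y^4 + 2*x*y^2 + 2*x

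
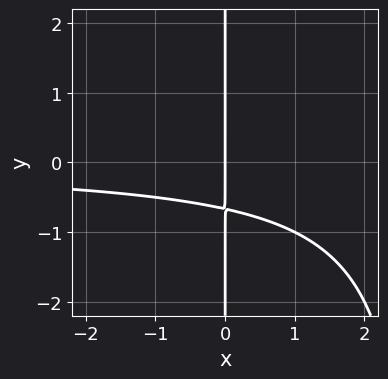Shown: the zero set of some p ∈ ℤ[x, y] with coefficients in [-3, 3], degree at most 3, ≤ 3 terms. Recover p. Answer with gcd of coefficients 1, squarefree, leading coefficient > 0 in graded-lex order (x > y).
The degree is 3 — a generic line meets the curve in up to 3 points.
From the visible intercepts: it meets the x-axis at x = 0 (among the integer gridlines); the visible y-axis segment lies entirely on the curve.
Solving for integer coefficients yields p as stated.

x^2*y - 3*x*y - 2*x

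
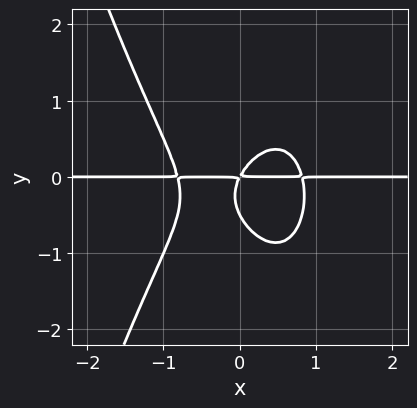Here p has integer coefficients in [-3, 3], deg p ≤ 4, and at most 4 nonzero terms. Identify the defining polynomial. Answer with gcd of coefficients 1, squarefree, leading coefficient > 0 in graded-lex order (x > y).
(a) The degree is 4 — a generic line meets the curve in up to 4 points.
(b) Against the integer gridlines: the visible x-axis segment lies entirely on the curve.
(c) Together with the visible shape, these determine p as stated.

3*x^3*y + 2*y^3 - 2*x*y + y^2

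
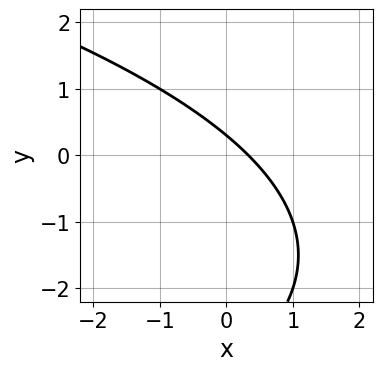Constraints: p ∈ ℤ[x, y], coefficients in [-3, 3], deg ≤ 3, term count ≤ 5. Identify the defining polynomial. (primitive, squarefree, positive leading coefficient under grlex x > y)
(a) The degree is 2 — a generic line meets the curve in up to 2 points.
(b) Solving for integer coefficients yields p as stated.

y^2 + 3*x + 3*y - 1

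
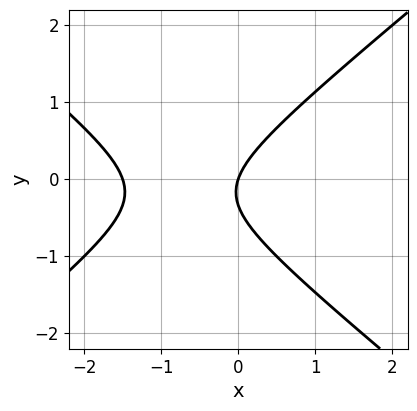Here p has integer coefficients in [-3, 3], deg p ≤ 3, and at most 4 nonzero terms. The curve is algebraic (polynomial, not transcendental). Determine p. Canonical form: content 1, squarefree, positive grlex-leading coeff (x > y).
2*x^2 - 3*y^2 + 3*x - y

deg p = 2. The shape is more complex than any degree-1 curve.
From the axis intercepts and sections: one y-axis crossing is at y = 0; one x-axis crossing is at x = 0.
These observations pin down the coefficients.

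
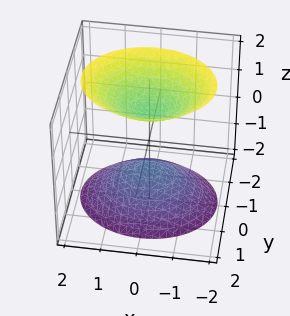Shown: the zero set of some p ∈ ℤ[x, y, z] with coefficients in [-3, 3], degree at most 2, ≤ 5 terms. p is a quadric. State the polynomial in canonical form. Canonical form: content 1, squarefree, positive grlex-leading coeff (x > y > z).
There are 2 components. Treating them together as one polynomial.
Degree: two sheets facing apart; a quadric, so deg p = 2.
Symmetries: it's symmetric under y → −y, forcing even powers of y; the z ↦ −z reflection is a symmetry, so z appears only in even powers; it's symmetric under x → −x, forcing even powers of x.
Reading off the gridlines: it misses every integer gridline on the x-axis; no y-intercept at any integer in the box; among the integer gridlines, it crosses the z-axis at z ∈ {-1, 1}.
Fitting integer coefficients to these (and the overall shape) gives p.

2*x^2 + 3*y^2 - 2*z^2 + 2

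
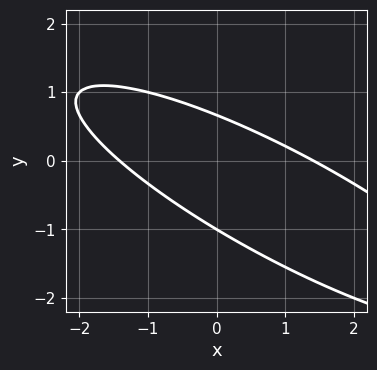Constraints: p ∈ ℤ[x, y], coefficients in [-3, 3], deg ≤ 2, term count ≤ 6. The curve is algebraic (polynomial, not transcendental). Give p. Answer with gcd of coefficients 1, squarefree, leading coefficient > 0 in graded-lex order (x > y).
x^2 + 3*x*y + 3*y^2 + y - 2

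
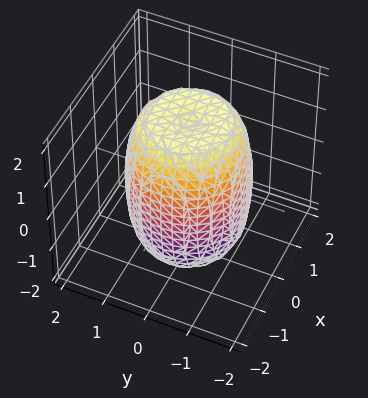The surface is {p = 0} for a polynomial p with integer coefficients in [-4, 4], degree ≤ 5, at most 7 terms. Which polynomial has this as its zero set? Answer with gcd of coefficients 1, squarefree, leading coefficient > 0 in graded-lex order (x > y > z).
2*x^4 + 4*x^2*y^2 + 2*y^4 - 2*x^2 - 2*y^2 + z^2 - 3

First, degree: a generic line meets the surface in up to 4 points, so deg p = 4.
Then, symmetries: rotational symmetry about the z-axis ⇒ p depends on x, y only through x² + y².
Then, against the integer gridlines: a circular section at z = -1 has radius between 1 and 2.
Finally, fitting integer coefficients to these (and the overall shape) gives p.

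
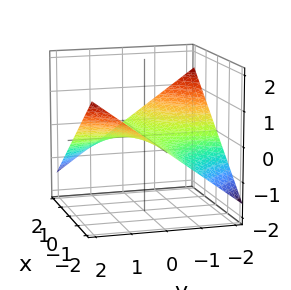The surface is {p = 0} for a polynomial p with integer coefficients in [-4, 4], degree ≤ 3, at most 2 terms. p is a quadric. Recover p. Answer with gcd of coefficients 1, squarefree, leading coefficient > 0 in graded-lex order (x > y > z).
x*y + 3*z

First, the degree is 2 — a hyperbolic paraboloid; a quadric.
Next, from the visible intercepts: it meets the z-axis at z = 0 (among the integer gridlines); every point of the y-axis in the box is on the surface; every point of the x-axis in the box is on the surface.
Finally, putting this together gives p.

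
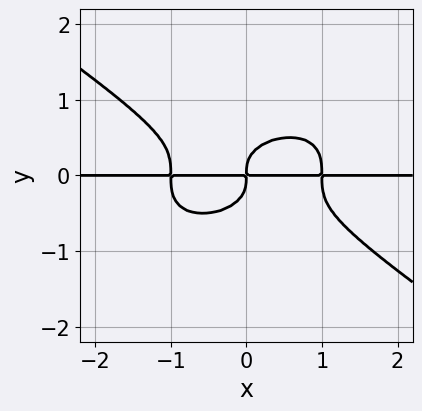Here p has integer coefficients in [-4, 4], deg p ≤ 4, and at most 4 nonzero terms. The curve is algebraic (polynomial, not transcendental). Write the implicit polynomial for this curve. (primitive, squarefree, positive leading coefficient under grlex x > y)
deg p = 4. No degree-3 curve has this shape.
From the visible intercepts: every point of the x-axis in the box is on the curve.
Matching integer coefficients to the picture gives p.

x^3*y + 3*y^4 - x*y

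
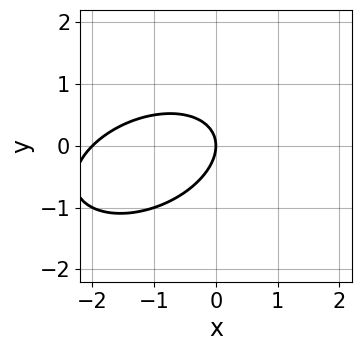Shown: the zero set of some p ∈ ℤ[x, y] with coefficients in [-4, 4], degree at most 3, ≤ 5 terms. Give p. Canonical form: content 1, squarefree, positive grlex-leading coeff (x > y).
x^2 - x*y + 2*y^2 + 2*x

The degree is 2 — no degree-1 curve has this shape.
Observable constraints: one y-axis crossing is at y = 0; the x-axis gridline crossings are at x ∈ {-2, 0}.
These observations pin down the coefficients.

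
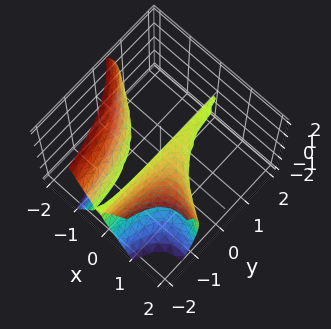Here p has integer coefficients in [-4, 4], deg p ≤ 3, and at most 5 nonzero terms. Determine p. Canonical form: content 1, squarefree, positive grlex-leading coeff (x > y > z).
First, there are 2 components. Treating them together as one polynomial.
Then, degree: the shape is more complex than any degree-2 surface, so deg p = 3.
Then, from the axis intercepts and sections: among the integer gridlines, it crosses the x-axis at x ∈ {-1, 0, 1}; it crosses the z-axis at the gridline z = 0.
Finally, fitting integer coefficients to these (and the overall shape) gives p. Check: (0, 2, 0) on the y-axis lies on the surface, and p(0, 2, 0) = 0. ✓

x^3 + 2*x^2*y + z^2 - x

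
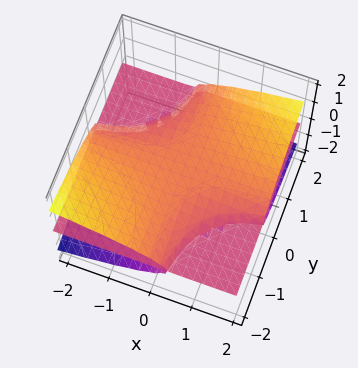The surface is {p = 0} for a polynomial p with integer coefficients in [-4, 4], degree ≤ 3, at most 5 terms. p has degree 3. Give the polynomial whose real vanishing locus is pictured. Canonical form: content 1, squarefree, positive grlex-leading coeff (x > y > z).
x*y*z - 3*z^3 + z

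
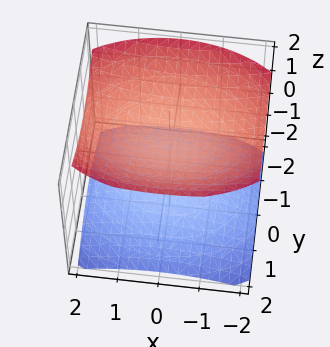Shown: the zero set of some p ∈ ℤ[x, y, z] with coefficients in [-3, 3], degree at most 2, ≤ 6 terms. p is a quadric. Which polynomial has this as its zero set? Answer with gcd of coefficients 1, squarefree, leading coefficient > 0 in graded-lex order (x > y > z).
x^2 + 2*y^2 - 3*z^2 + 3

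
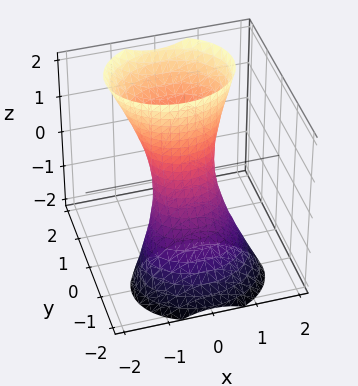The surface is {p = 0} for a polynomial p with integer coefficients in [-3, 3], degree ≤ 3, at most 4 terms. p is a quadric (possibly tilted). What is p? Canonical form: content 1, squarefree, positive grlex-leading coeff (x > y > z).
(a) deg p = 2. The shape is more complex than any degree-1 surface.
(b) From the axis intercepts and sections: no z-intercept at any integer in the box.
(c) Matching integer coefficients to the picture gives p.

2*x^2 + 3*y^2 - 3*y*z - 1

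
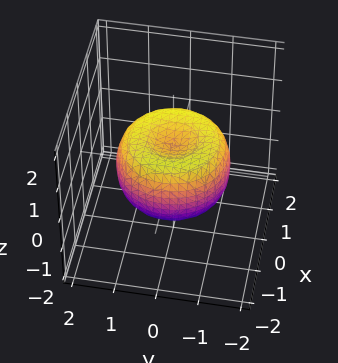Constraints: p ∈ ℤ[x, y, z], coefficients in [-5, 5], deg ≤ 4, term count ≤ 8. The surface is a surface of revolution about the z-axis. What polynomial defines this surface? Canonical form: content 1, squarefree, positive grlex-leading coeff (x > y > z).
First, degree: a generic line meets the surface in up to 4 points, so deg p = 4.
Then, by symmetry, the z-axis is an axis of rotation, so x and y enter only as x² + y².
Then, checking where it meets the axes: a circular section at z = 0 has radius between 1 and 2.
Finally, solving for integer coefficients yields p as stated.

2*x^4 + 4*x^2*y^2 + 2*y^4 - 3*x^2 - 3*y^2 + 3*z^2 - 1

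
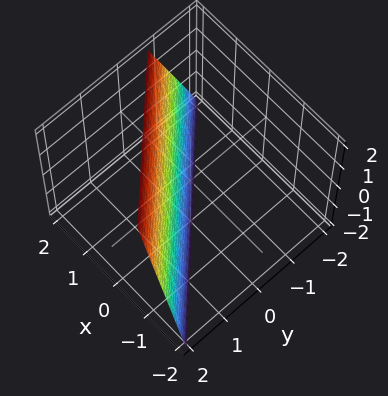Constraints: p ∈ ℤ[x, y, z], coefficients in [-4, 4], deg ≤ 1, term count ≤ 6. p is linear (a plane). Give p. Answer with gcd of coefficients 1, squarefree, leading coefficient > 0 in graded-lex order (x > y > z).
3*x + 3*y - z - 2

deg p = 1.
Against the integer gridlines: it meets the z-axis at z = -2 (among the integer gridlines).
Solving for integer coefficients yields p as stated.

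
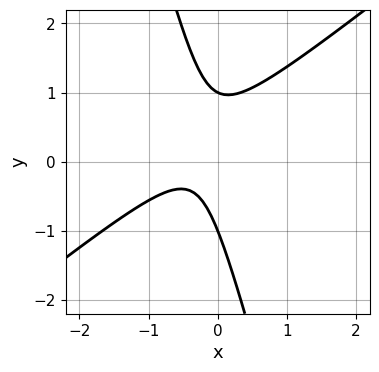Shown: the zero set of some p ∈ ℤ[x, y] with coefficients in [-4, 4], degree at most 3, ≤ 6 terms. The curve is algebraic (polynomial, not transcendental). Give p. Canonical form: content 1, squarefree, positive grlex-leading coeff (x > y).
3*x^2 - 3*x*y - y^2 + 2*x + 1

deg p = 2. No degree-1 curve has this shape.
Reading off the gridlines: among the integer gridlines, it crosses the y-axis at y ∈ {-1, 1}; it misses every integer gridline on the x-axis.
Matching integer coefficients to the picture gives p.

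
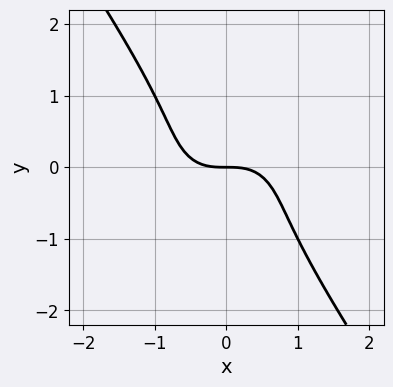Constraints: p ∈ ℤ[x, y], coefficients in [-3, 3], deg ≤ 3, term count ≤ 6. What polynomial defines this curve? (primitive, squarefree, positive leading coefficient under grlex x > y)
x^3 + x*y^2 + y^3 + y

(a) The degree is 3 — no degree-2 curve has this shape.
(b) From the axis intercepts and sections: one y-axis crossing is at y = 0; it meets the x-axis at x = 0 (among the integer gridlines).
(c) Together with the visible shape, these determine p as stated.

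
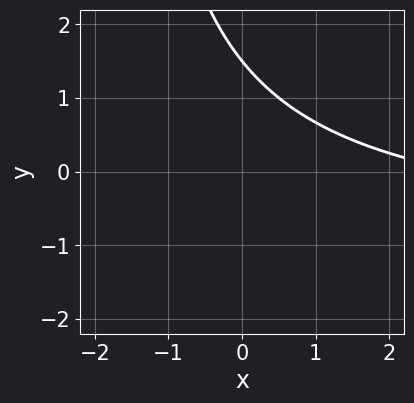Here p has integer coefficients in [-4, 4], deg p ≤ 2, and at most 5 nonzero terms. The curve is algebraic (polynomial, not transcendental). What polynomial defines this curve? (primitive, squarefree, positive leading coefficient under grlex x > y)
x*y + x + 2*y - 3

First, degree: a generic line meets the curve in up to 2 points, so deg p = 2.
Then, reading off the gridlines: it misses every integer gridline on the x-axis.
Finally, assembling these constraints gives the stated polynomial.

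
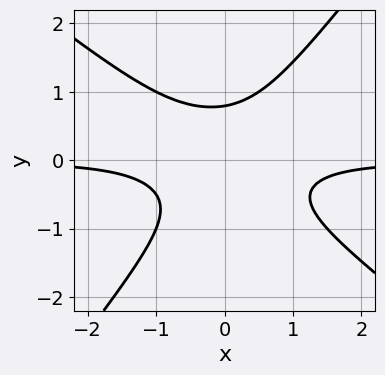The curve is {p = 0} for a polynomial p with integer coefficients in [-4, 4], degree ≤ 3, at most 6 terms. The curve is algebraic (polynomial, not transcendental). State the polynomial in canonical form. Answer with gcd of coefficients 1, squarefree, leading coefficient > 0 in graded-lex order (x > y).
2*x^2*y + x*y^2 - 2*y^3 + 1

The degree is 3 — a generic line meets the curve in up to 3 points.
From the axis intercepts and sections: no x-intercept at any integer in the box.
Matching integer coefficients to the picture gives p.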